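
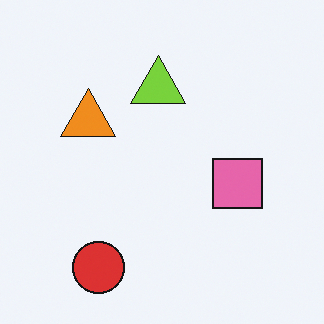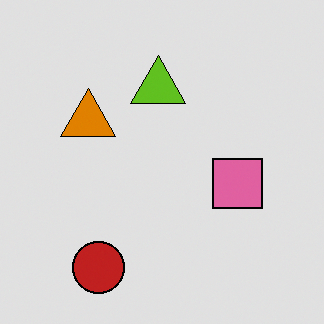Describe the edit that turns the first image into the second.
The second image is the first posterized to a reduced palette.

Each flat color has snapped to a coarser quantized level — most visibly, the near-white background has dropped to a flat grey.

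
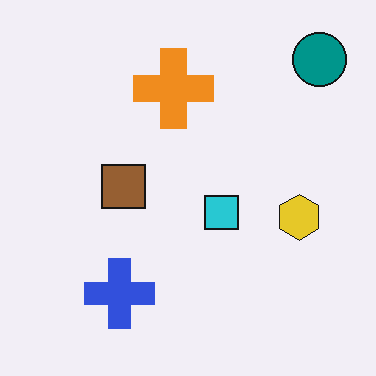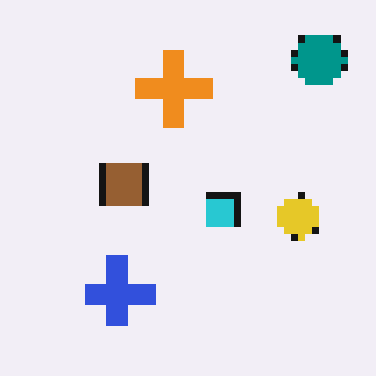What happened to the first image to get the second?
This is the original image moderately pixelated.

Shapes are reduced to large square blocks; fine edges and outlines are lost — a downscale-then-upscale (mosaic) effect.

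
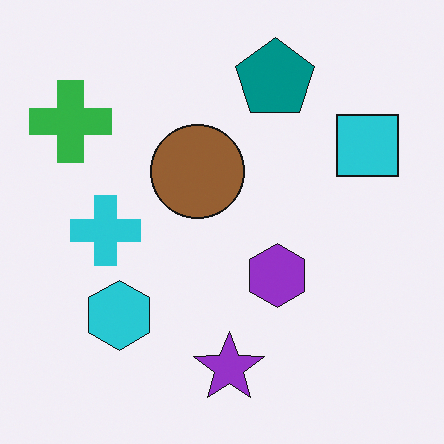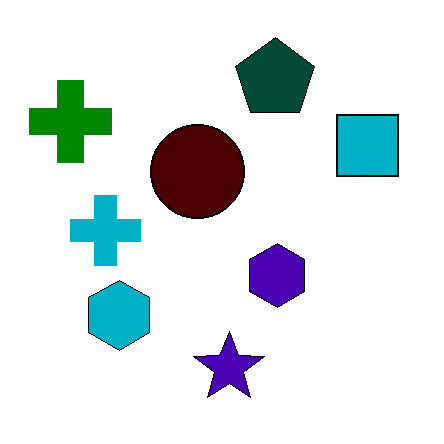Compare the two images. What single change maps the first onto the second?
The second image is the first boosted in contrast.

Tones are pushed away from mid-grey across the whole image — a global contrast change.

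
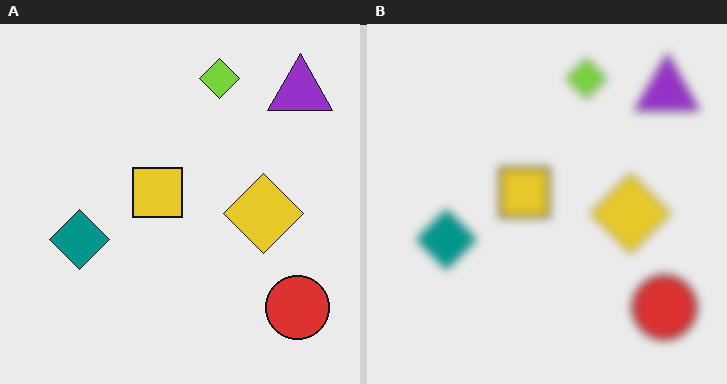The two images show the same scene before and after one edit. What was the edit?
This is the original image noticeably gaussian-blurred.

Shape edges and outlines are uniformly softened across the whole image.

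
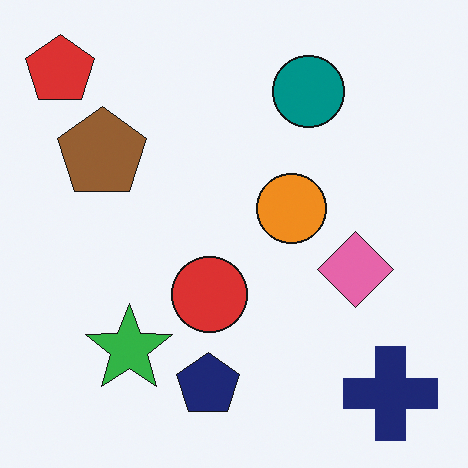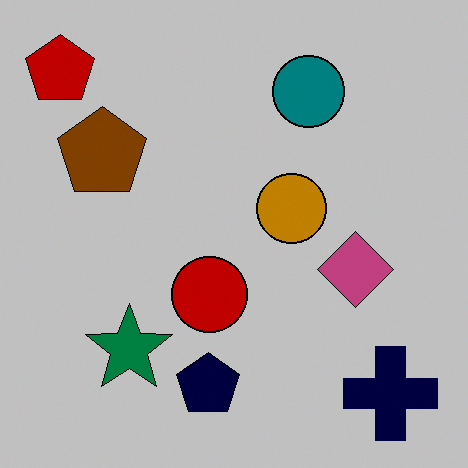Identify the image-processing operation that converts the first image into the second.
This is the original image aggressively posterized.

Each flat color has snapped to a coarser quantized level — most visibly, the near-white background has dropped to a flat grey.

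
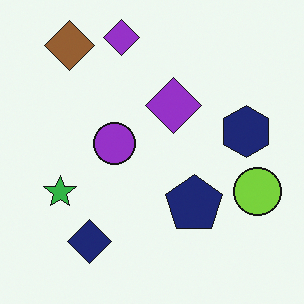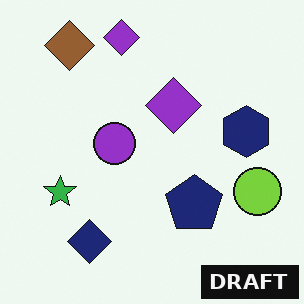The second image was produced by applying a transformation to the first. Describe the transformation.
The second image is the first watermarked with the text "DRAFT" in the lower-right corner.

A dark label reading "DRAFT" appears in the lower-right corner.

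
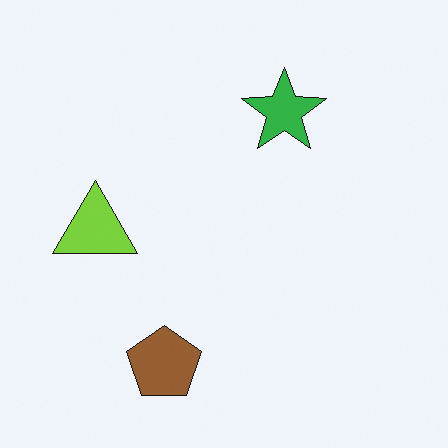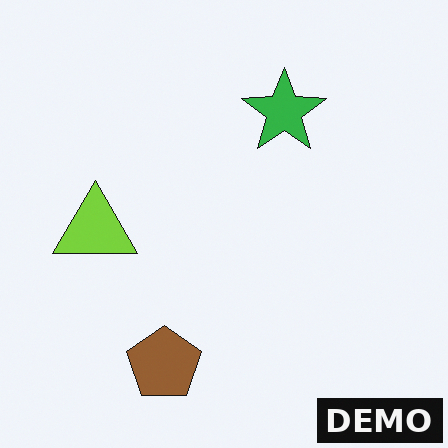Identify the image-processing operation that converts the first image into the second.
Watermarked with the text "DEMO" in the lower-right corner.

A dark label reading "DEMO" appears in the lower-right corner.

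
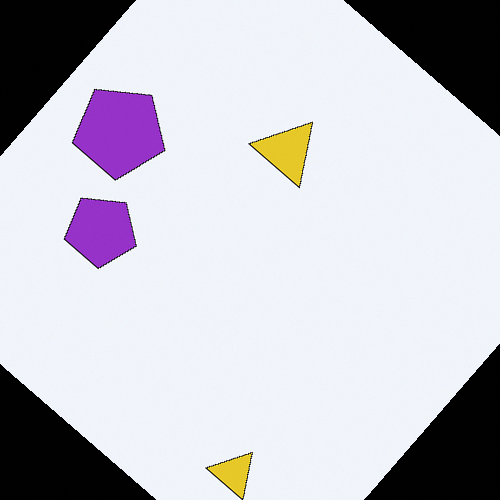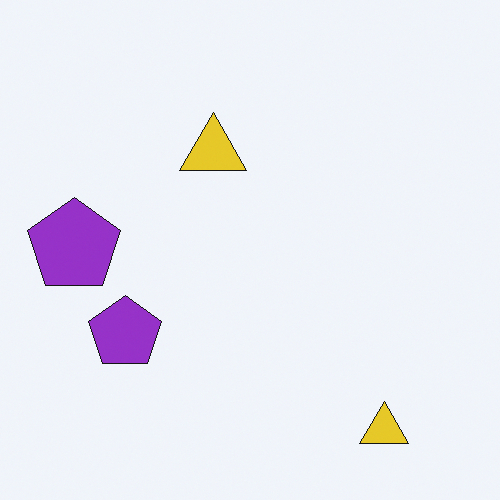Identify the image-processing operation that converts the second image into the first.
The transformation is: rotated clockwise by a large amount — several tens of degrees.

Every shape is tilted by the same angle and the image corners show triangular fill wedges — a whole-image rotation by a non-right angle.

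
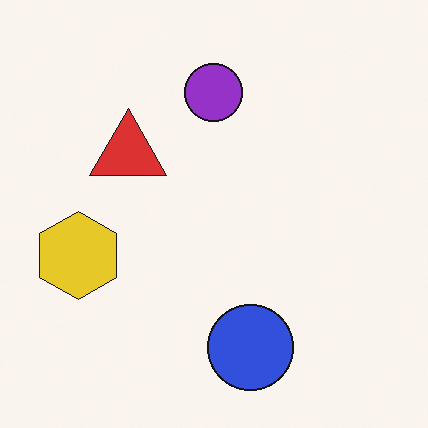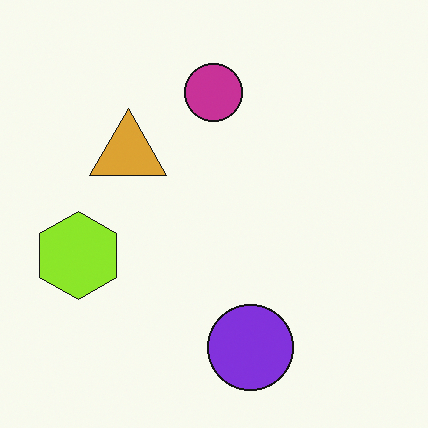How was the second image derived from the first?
The image was hue-shifted by a small amount.

Every shape's color has rotated by the same amount around the hue wheel — a uniform hue shift.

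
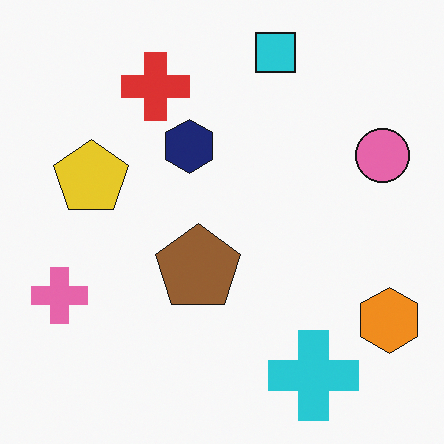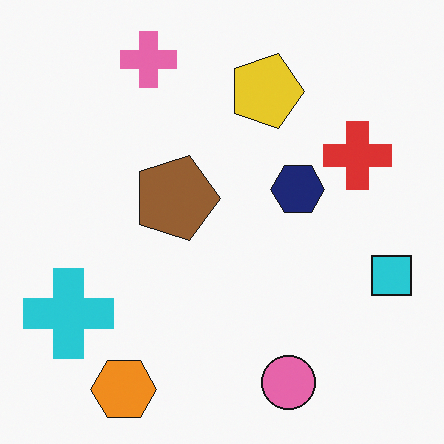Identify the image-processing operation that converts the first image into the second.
The transformation is: rotated 90° clockwise.

The orange hexagon sits in the bottom-right of the first image and the bottom-left of the second — consistent with a whole-image 90° clockwise rotation.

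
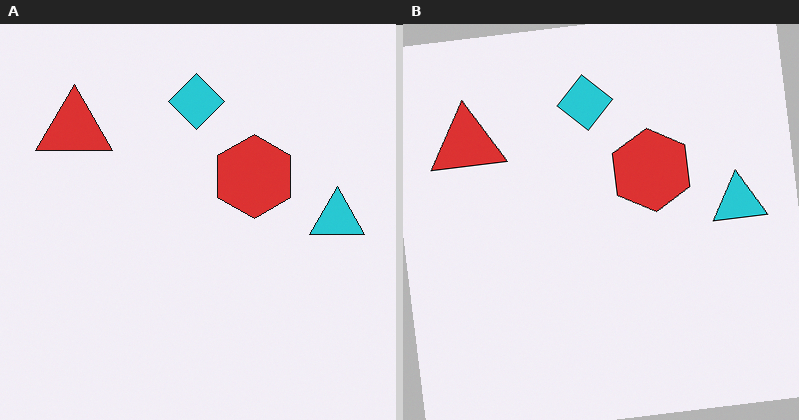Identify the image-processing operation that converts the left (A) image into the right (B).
This is the original image rotated counter-clockwise by a slight angle.

Every shape is tilted by the same angle and the image corners show triangular fill wedges — a whole-image rotation by a non-right angle.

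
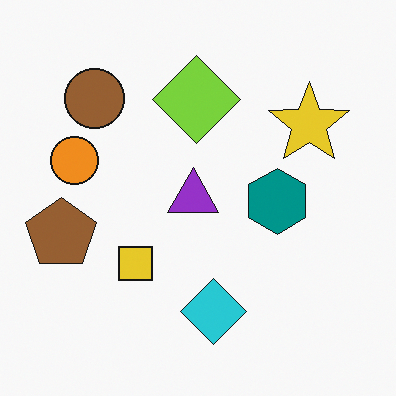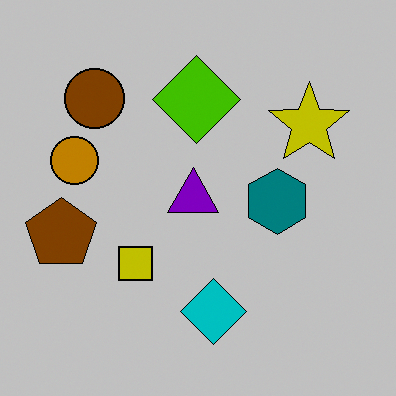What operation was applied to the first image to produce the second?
The transformation is: aggressively posterized.

Each flat color has snapped to a coarser quantized level — most visibly, the near-white background has dropped to a flat grey.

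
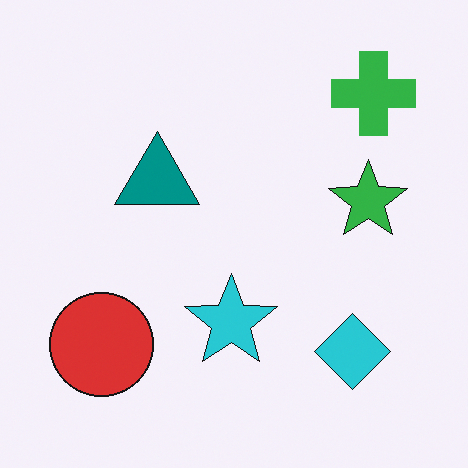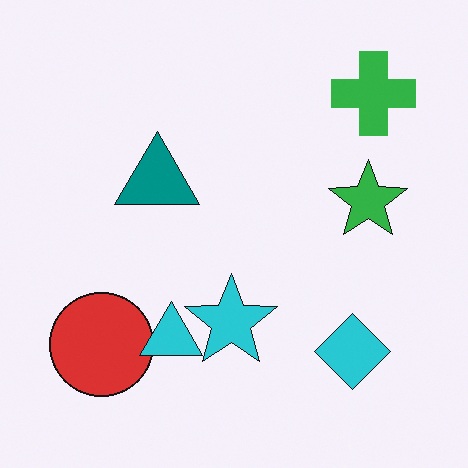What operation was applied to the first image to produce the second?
Overlaid with an additional cyan triangle.

A cyan triangle appears in the second image that is absent from the first.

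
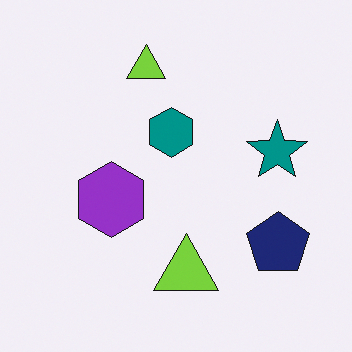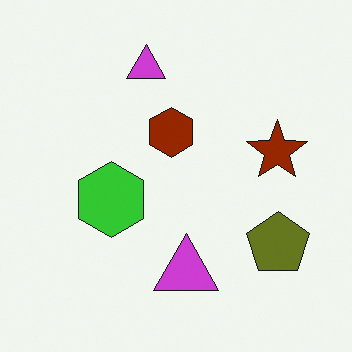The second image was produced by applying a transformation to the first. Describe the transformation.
Hue-shifted through roughly half the color wheel.

Every shape's color has rotated by the same amount around the hue wheel — a uniform hue shift.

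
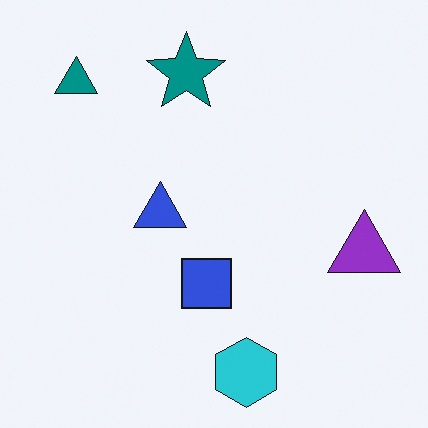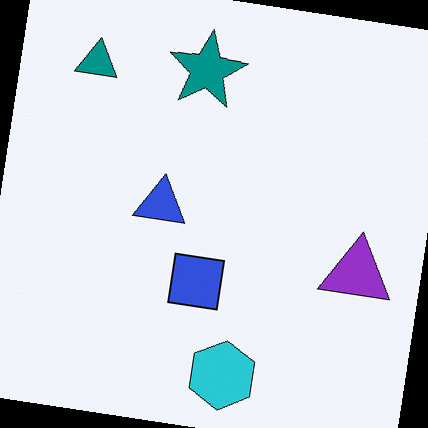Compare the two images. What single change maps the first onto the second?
This is the original image rotated clockwise by a slight angle.

Every shape is tilted by the same angle and the image corners show triangular fill wedges — a whole-image rotation by a non-right angle.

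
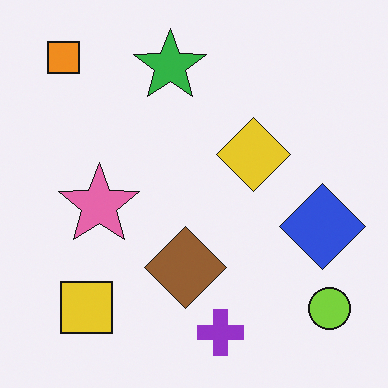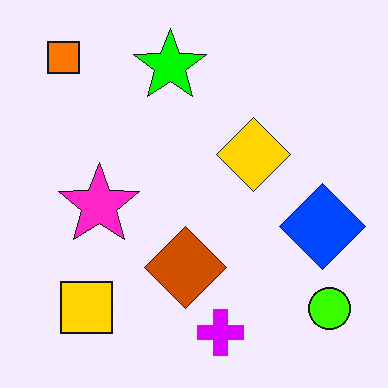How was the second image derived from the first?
Heavily oversaturated.

All colors are more vivid — a global saturation change.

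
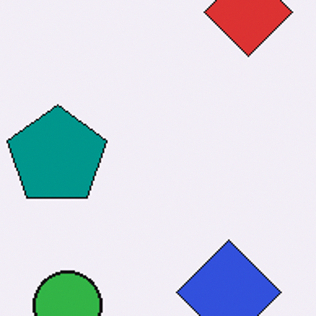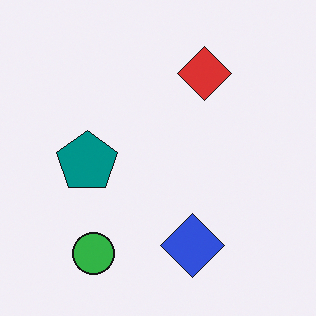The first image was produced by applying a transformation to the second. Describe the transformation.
This is the original image cropped tightly and scaled back up.

The visible shapes are larger and the field of view is narrower; shapes near the original edges may be partly or wholly outside the frame — a crop-and-rescale.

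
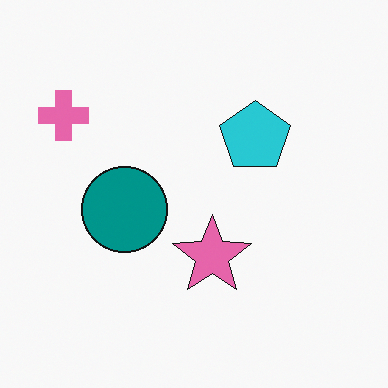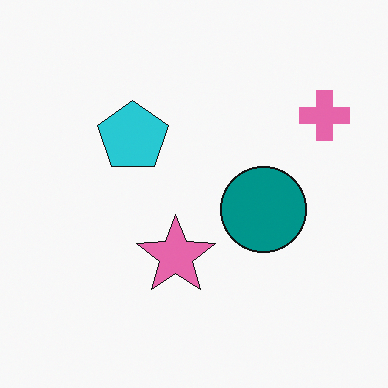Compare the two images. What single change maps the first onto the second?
The transformation is: flipped horizontally (left ↔ right).

The pink cross is in the top-left of the first image and the top-right of the second — shapes on opposite sides of the vertical midline have swapped in a mirror flip.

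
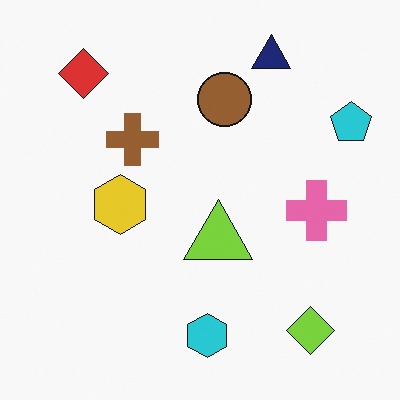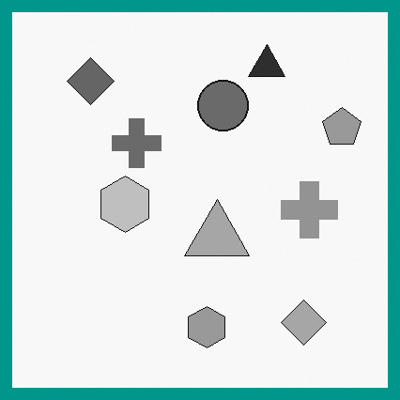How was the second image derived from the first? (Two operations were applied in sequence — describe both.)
The image was converted to grayscale, then framed with a teal border.

All color is removed — every shape is now a shade of grey. A solid teal frame runs around the edge of the second image, with the content slightly shrunk inside it.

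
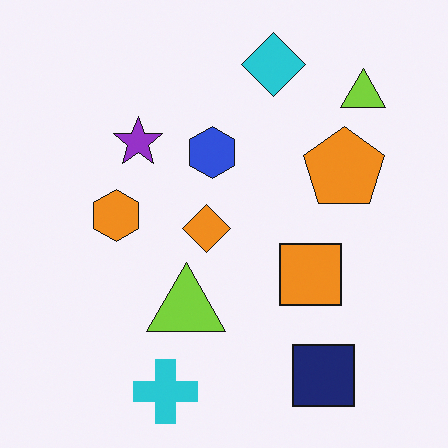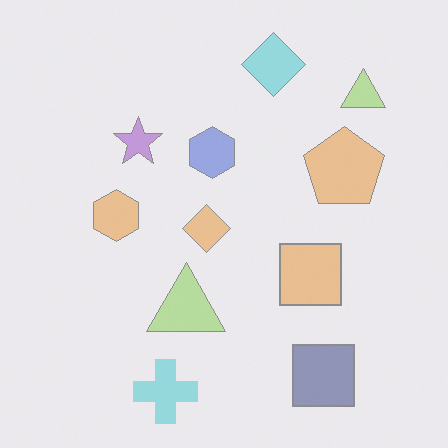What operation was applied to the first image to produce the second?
The transformation is: washed out (contrast reduced).

Tones are pushed toward mid-grey across the whole image — a global contrast change.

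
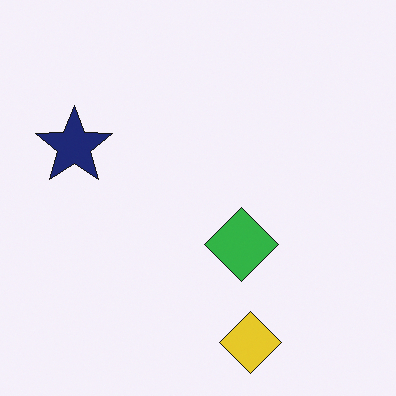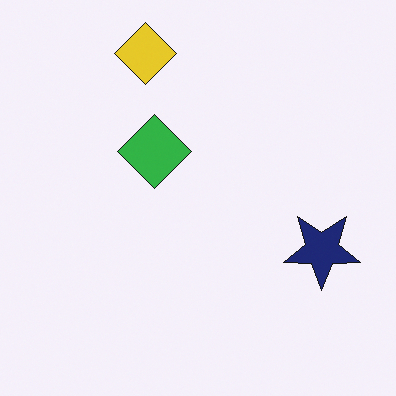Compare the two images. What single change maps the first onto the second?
It was rotated 180°.

The yellow diamond sits in the bottom of the first image and the top of the second — consistent with a whole-image 180° rotation.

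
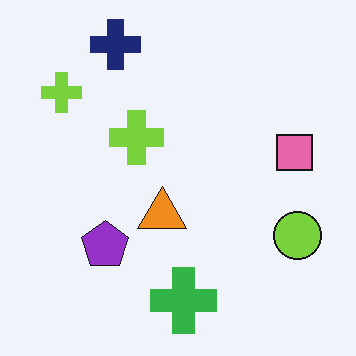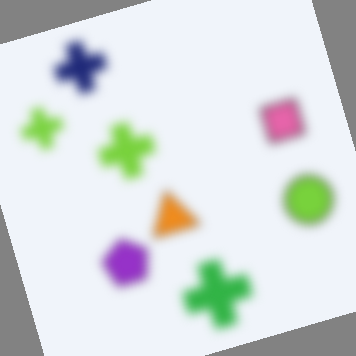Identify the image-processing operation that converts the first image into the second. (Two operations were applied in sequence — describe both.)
This is the original image strongly gaussian-blurred, then rotated counter-clockwise by a moderate amount.

Shape edges and outlines are uniformly softened across the whole image. Every shape is tilted by the same angle and the image corners show triangular fill wedges — a whole-image rotation by a non-right angle.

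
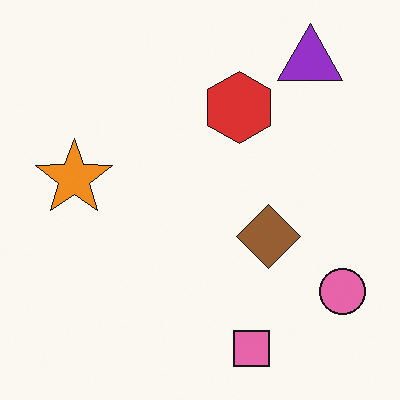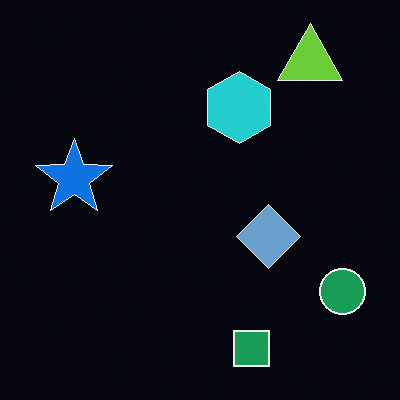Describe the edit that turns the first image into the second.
The second image is the first color-inverted (negative).

The light background has become dark and every shape's color is its complement — a photographic negative.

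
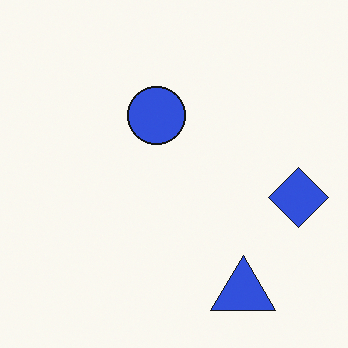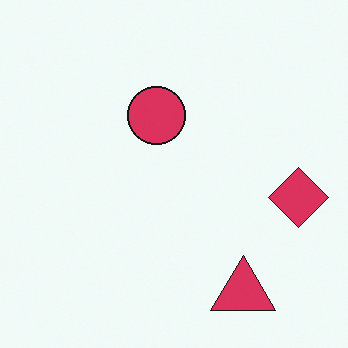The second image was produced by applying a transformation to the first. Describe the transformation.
It was hue-shifted noticeably.

Every shape's color has rotated by the same amount around the hue wheel — a uniform hue shift.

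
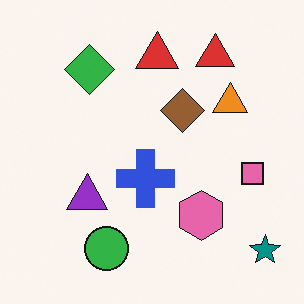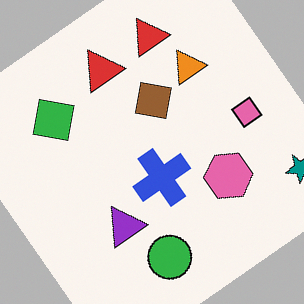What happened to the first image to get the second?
The second image is the first rotated counter-clockwise by a large amount — several tens of degrees.

Every shape is tilted by the same angle and the image corners show triangular fill wedges — a whole-image rotation by a non-right angle.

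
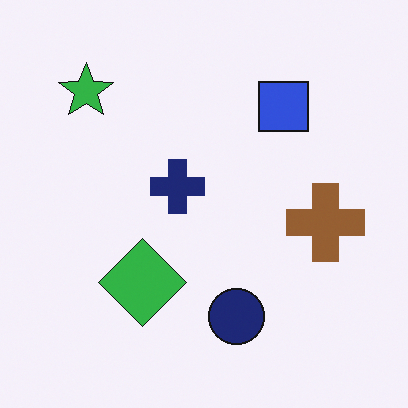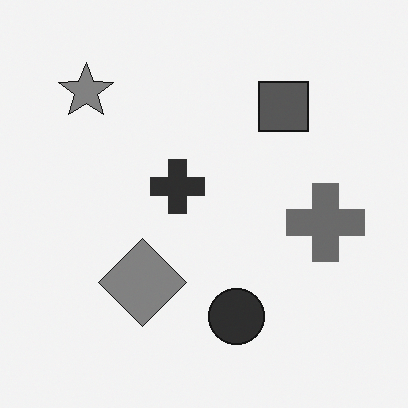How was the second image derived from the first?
This is the original image converted to grayscale.

All color is removed — every shape is now a shade of grey.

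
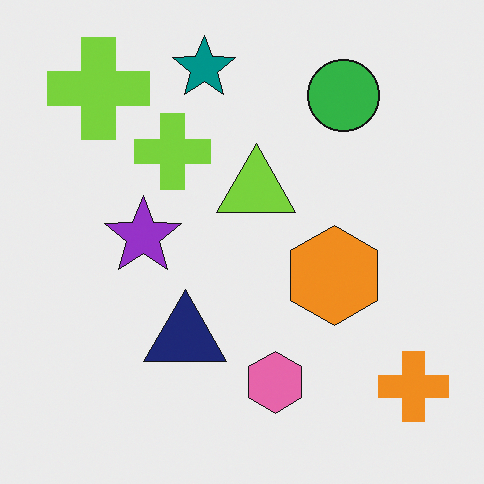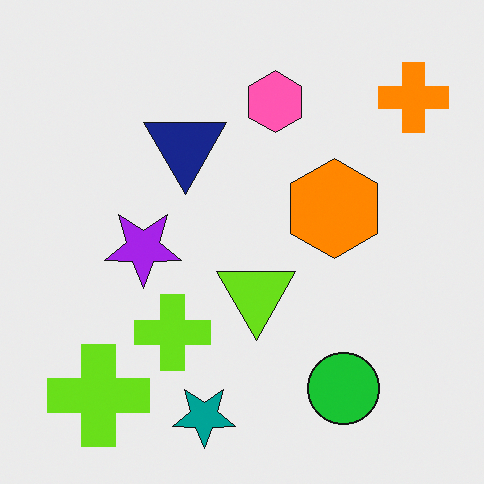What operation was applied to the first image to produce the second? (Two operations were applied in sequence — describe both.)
This is the original image slightly oversaturated, then flipped vertically (top ↔ bottom).

All colors are more vivid — a global saturation change. The teal star is in the top of the first image and the bottom of the second — shapes on opposite sides of the horizontal midline have swapped in a mirror flip.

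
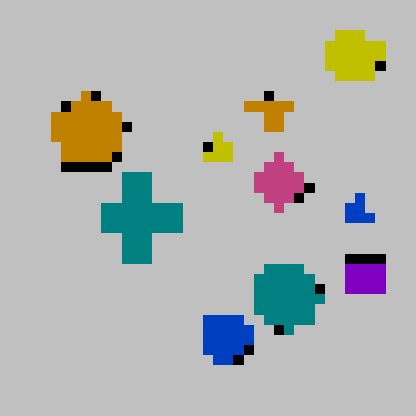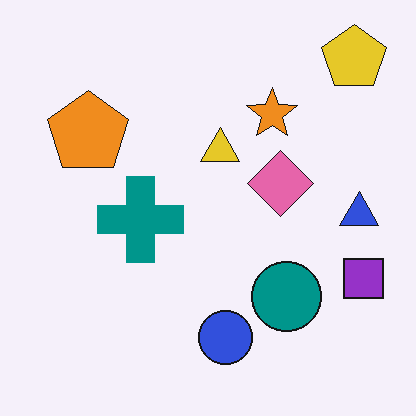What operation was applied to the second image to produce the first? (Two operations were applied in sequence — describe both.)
This is the original image aggressively posterized, then heavily pixelated into large blocks.

Each flat color has snapped to a coarser quantized level — most visibly, the near-white background has dropped to a flat grey. Shapes are reduced to large square blocks; fine edges and outlines are lost — a downscale-then-upscale (mosaic) effect.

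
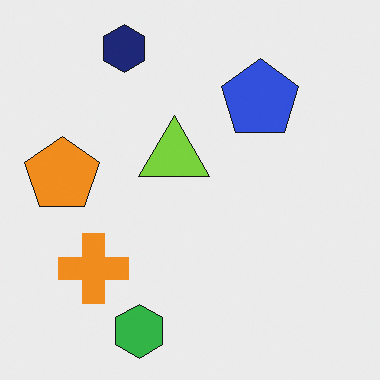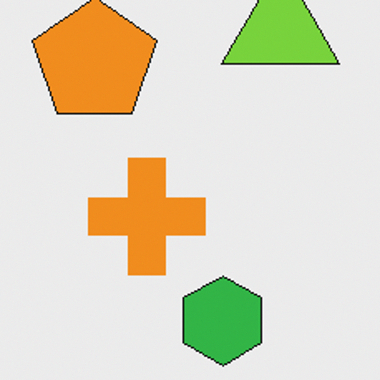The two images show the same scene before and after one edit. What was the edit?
The transformation is: cropped to a noticeably smaller region and rescaled.

The visible shapes are larger and the field of view is narrower; shapes near the original edges may be partly or wholly outside the frame — a crop-and-rescale.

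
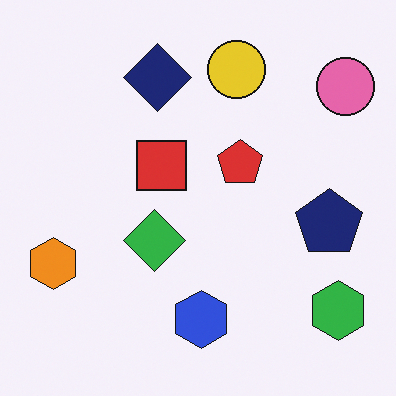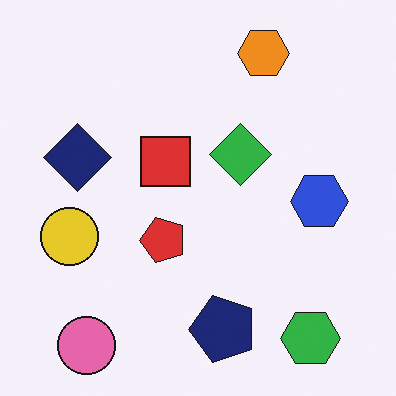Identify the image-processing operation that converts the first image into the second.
The transformation is: transposed (reflected across the top-left ↔ bottom-right diagonal).

Shapes have swapped their row and column positions — what was in the top-right is now in the bottom-left — a diagonal reflection.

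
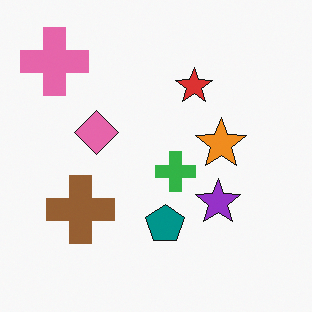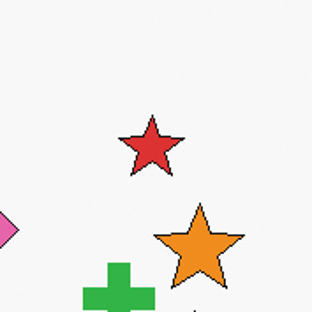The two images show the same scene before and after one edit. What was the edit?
Cropped to a noticeably smaller region and rescaled.

The visible shapes are larger and the field of view is narrower; shapes near the original edges may be partly or wholly outside the frame — a crop-and-rescale.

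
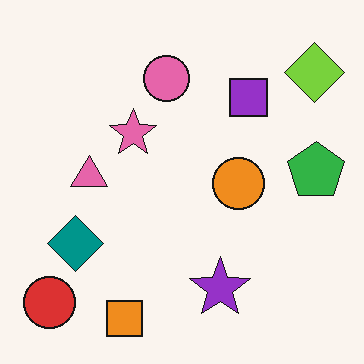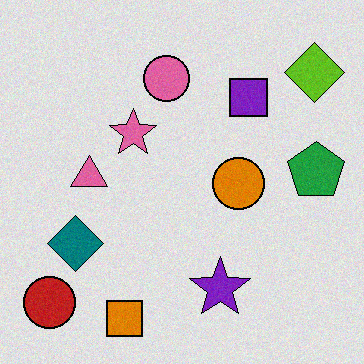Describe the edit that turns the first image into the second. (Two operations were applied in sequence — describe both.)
The image was moderately posterized, then degraded with subtle gaussian noise.

Each flat color has snapped to a coarser quantized level — most visibly, the near-white background has dropped to a flat grey. Random speckle covers the whole image, including the flat background.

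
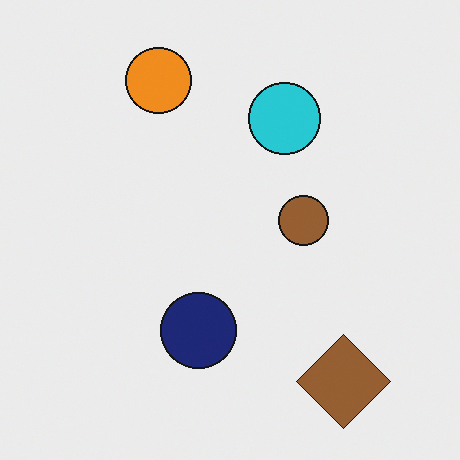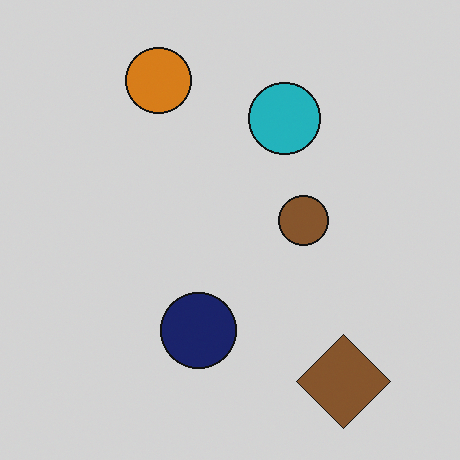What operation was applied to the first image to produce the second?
Darkened a little.

Every pixel — background and shapes alike — is uniformly darkened.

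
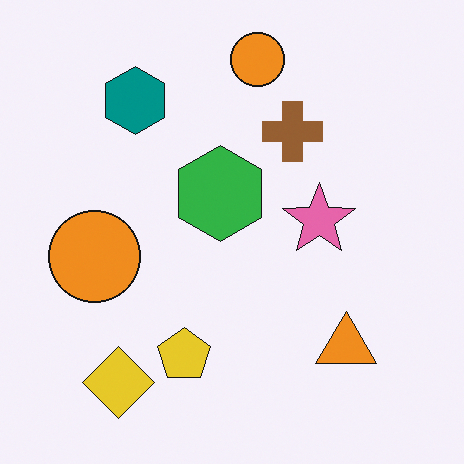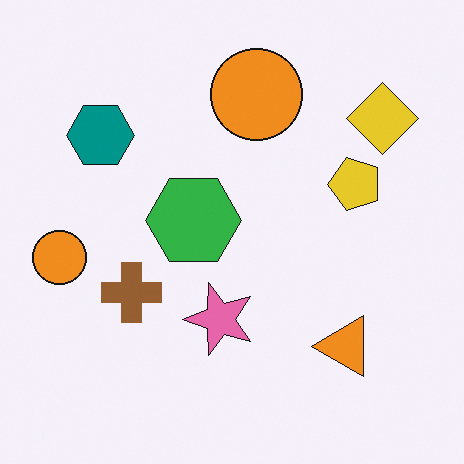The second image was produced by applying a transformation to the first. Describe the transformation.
Transposed (reflected across the top-left ↔ bottom-right diagonal).

Shapes have swapped their row and column positions — what was in the top-right is now in the bottom-left — a diagonal reflection.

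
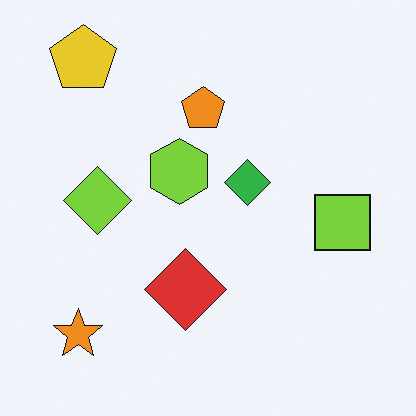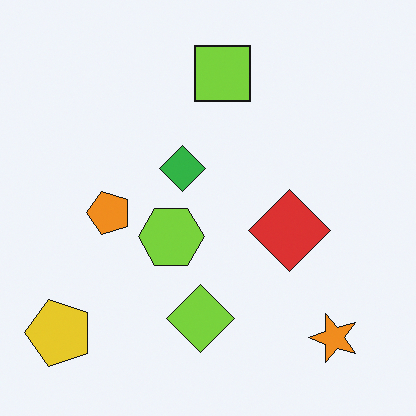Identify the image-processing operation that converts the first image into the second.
The image was rotated 90° counter-clockwise.

The yellow pentagon sits in the top-left of the first image and the bottom-left of the second — consistent with a whole-image 90° counter-clockwise rotation.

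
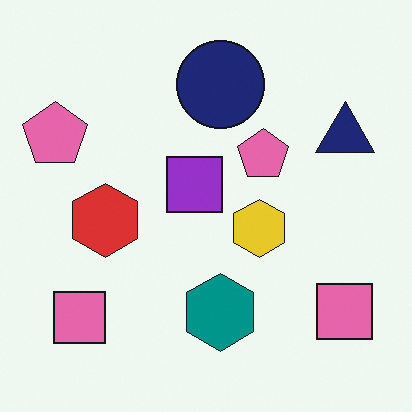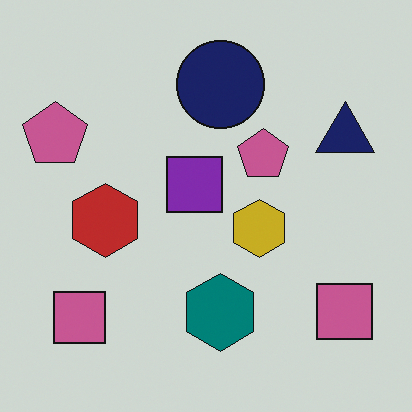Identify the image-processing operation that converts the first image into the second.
It was darkened a little.

Every pixel — background and shapes alike — is uniformly darkened.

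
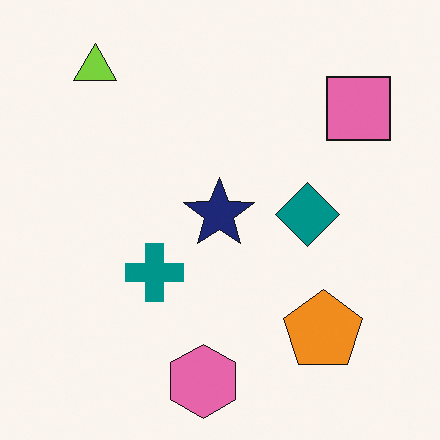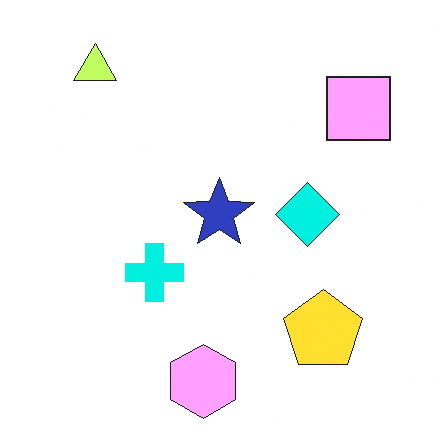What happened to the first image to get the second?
The transformation is: noticeably brightened.

Every pixel — background and shapes alike — is uniformly brightened.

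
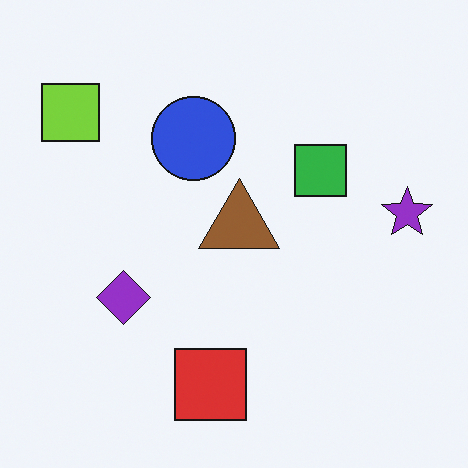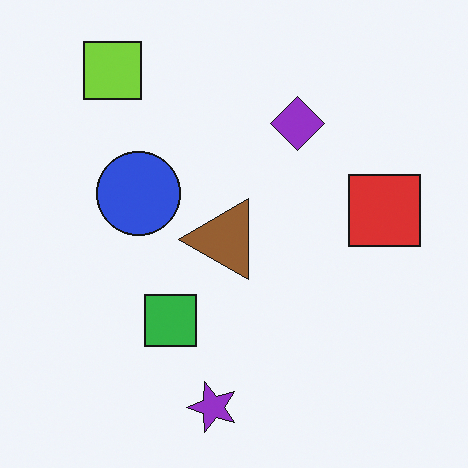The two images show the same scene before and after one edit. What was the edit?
The transformation is: transposed (reflected across the top-left ↔ bottom-right diagonal).

Shapes have swapped their row and column positions — what was in the top-right is now in the bottom-left — a diagonal reflection.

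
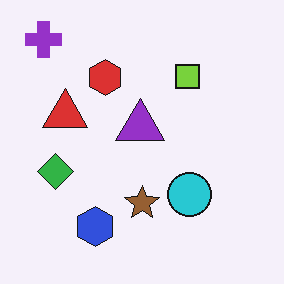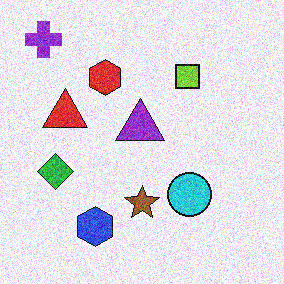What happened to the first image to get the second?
Degraded with heavy additive noise.

Random speckle covers the whole image, including the flat background.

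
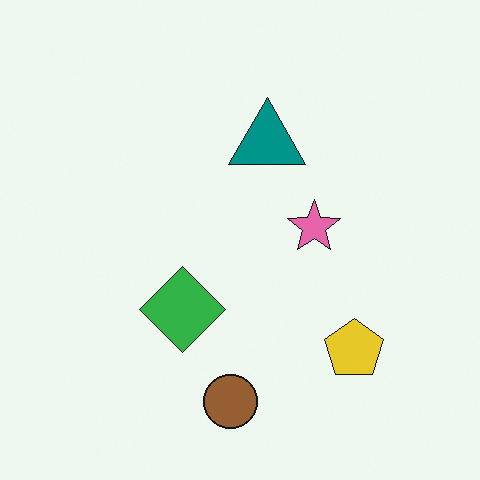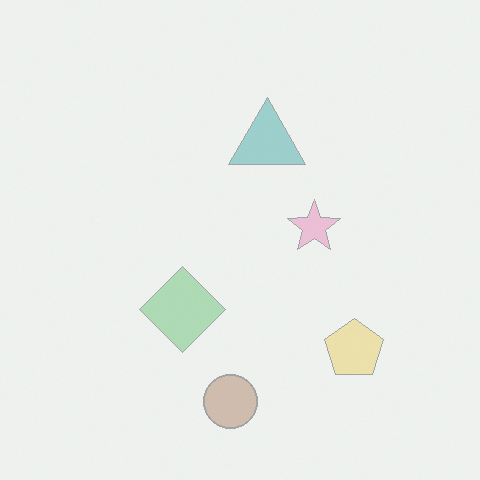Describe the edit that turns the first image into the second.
The transformation is: given much lower contrast.

Tones are pushed toward mid-grey across the whole image — a global contrast change.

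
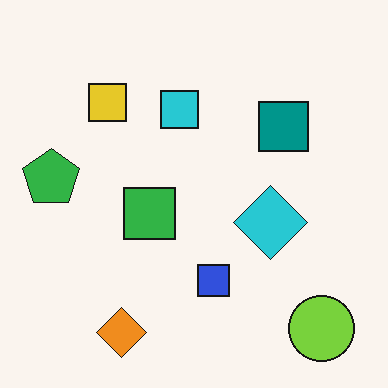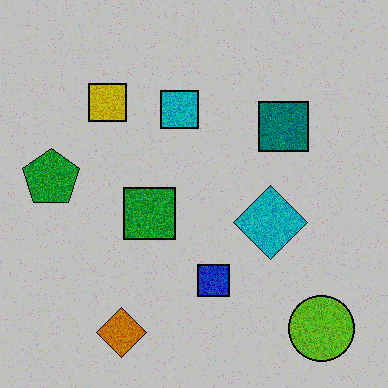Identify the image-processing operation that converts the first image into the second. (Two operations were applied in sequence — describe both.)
Degraded with moderate additive noise, then heavily posterized to just a handful of flat colors.

Random speckle covers the whole image, including the flat background. Each flat color has snapped to a coarser quantized level — most visibly, the near-white background has dropped to a flat grey.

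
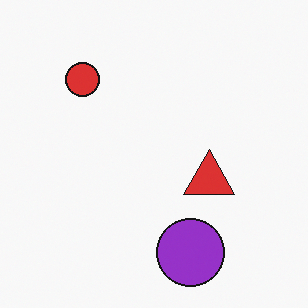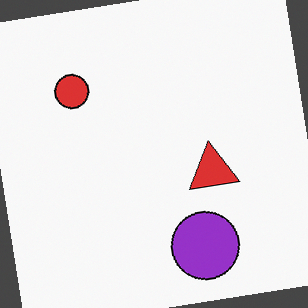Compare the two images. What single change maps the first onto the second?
The second image is the first rotated counter-clockwise by a slight angle.

Every shape is tilted by the same angle and the image corners show triangular fill wedges — a whole-image rotation by a non-right angle.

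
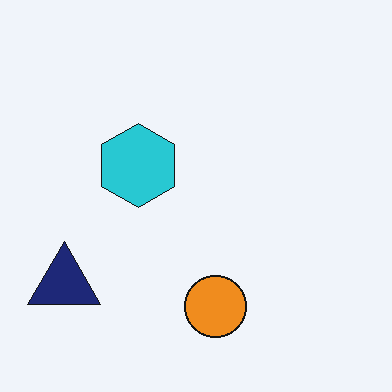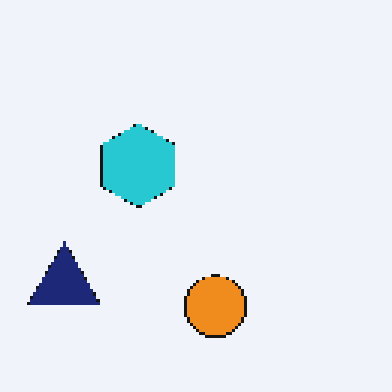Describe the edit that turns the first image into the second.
It was lightly pixelated (a mild mosaic effect).

Shapes are reduced to large square blocks; fine edges and outlines are lost — a downscale-then-upscale (mosaic) effect.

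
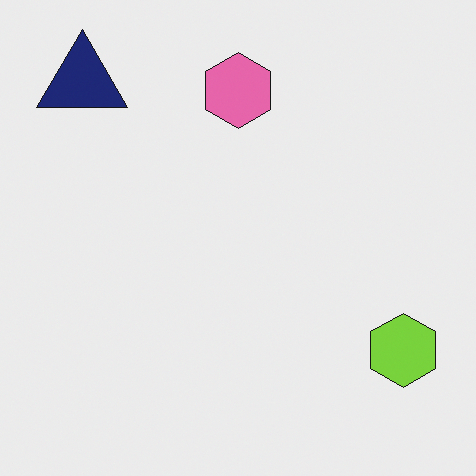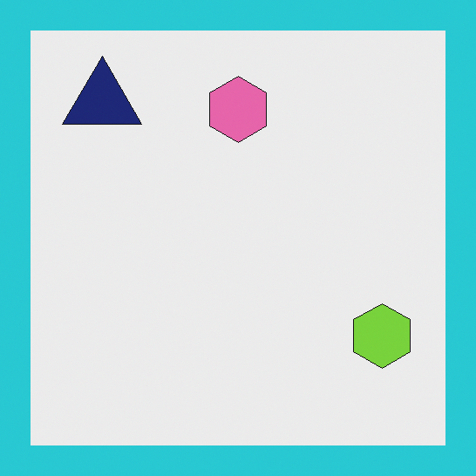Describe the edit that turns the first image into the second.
The image was framed with a cyan border.

A solid cyan frame runs around the edge of the second image, with the content slightly shrunk inside it.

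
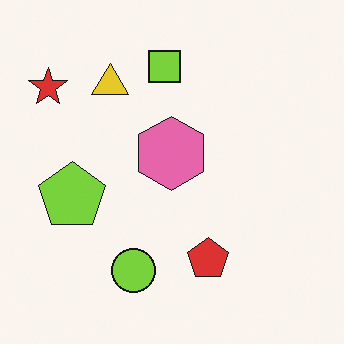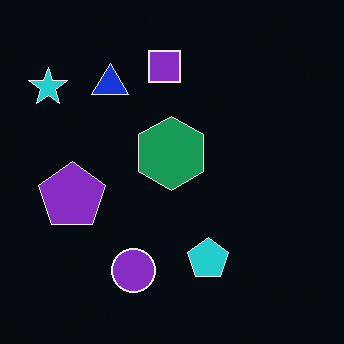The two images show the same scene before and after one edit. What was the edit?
It was color-inverted (negative).

The light background has become dark and every shape's color is its complement — a photographic negative.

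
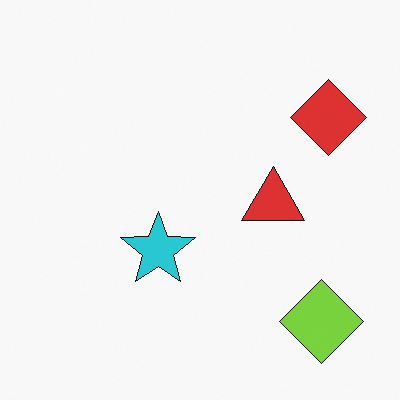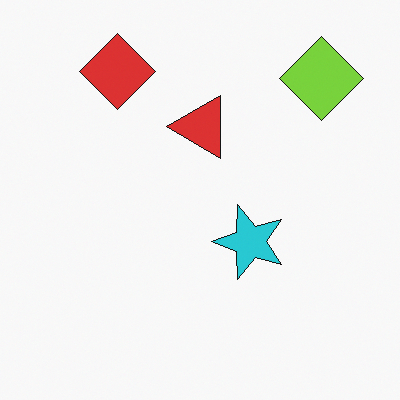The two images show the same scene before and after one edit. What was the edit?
Rotated 90° counter-clockwise.

The lime diamond sits in the bottom-right of the first image and the top-right of the second — consistent with a whole-image 90° counter-clockwise rotation.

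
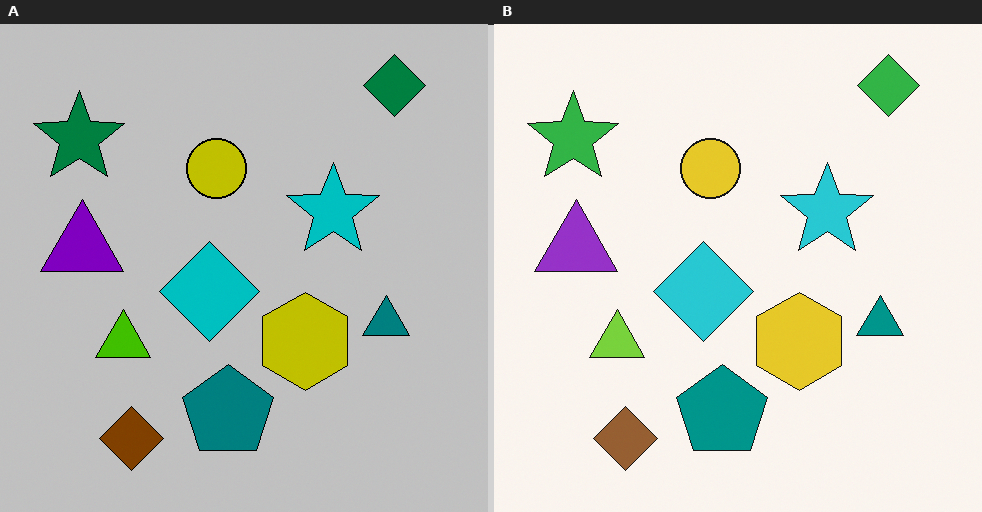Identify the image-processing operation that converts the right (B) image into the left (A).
Heavily posterized to just a handful of flat colors.

Each flat color has snapped to a coarser quantized level — most visibly, the near-white background has dropped to a flat grey.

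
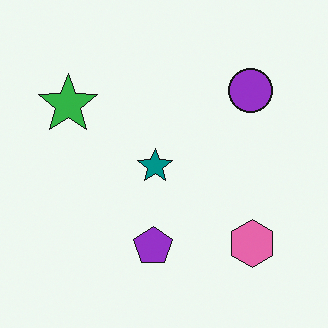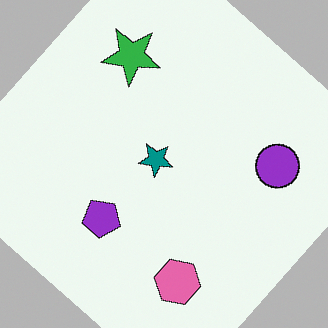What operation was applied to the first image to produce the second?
The transformation is: rotated clockwise by a large amount — several tens of degrees.

Every shape is tilted by the same angle and the image corners show triangular fill wedges — a whole-image rotation by a non-right angle.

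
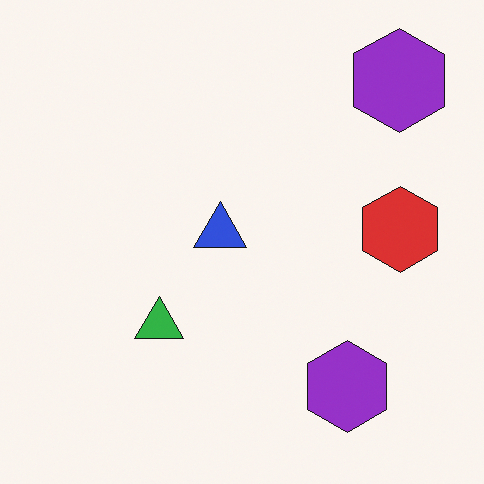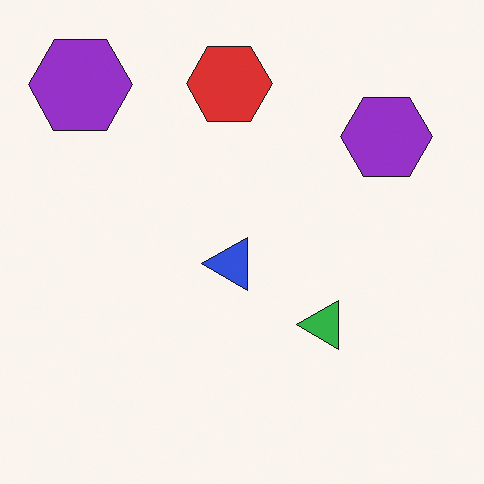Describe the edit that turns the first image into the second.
It was rotated 90° counter-clockwise.

The red hexagon sits in the right of the first image and the top of the second — consistent with a whole-image 90° counter-clockwise rotation.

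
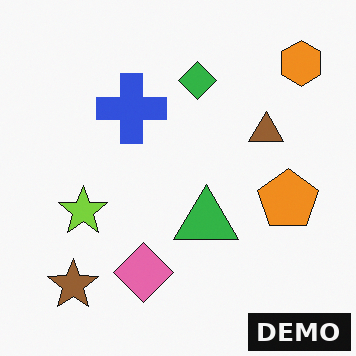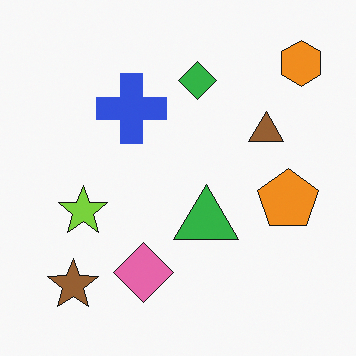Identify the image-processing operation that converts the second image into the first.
This is the original image watermarked with the text "DEMO" in the lower-right corner.

A dark label reading "DEMO" appears in the lower-right corner.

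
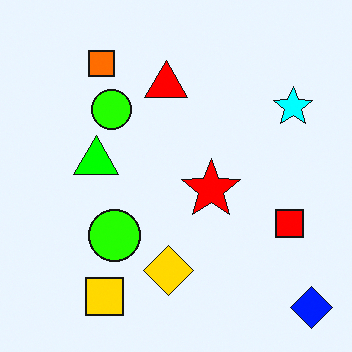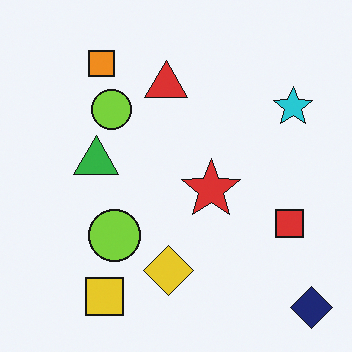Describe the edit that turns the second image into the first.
This is the original image made much more vivid (saturation change).

All colors are more vivid — a global saturation change.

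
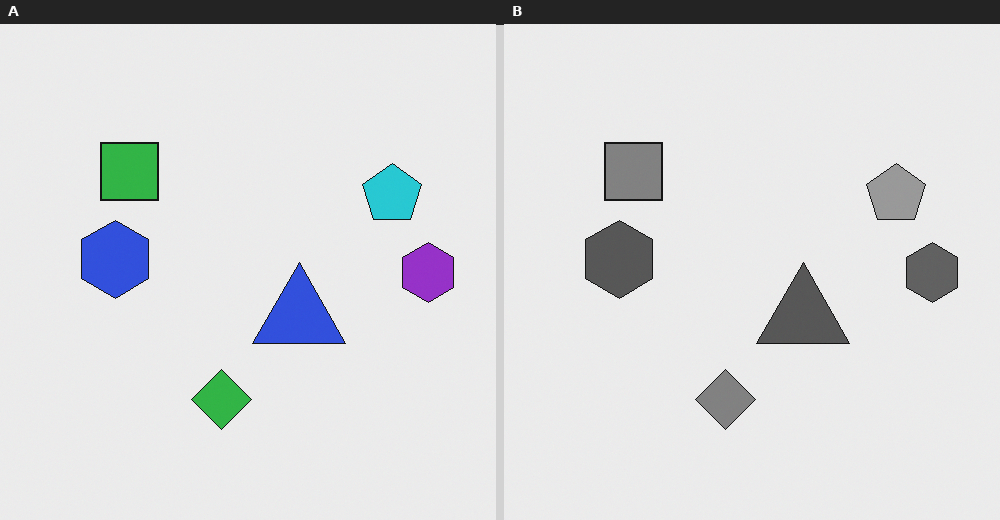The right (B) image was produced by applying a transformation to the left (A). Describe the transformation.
It was converted to grayscale.

All color is removed — every shape is now a shade of grey.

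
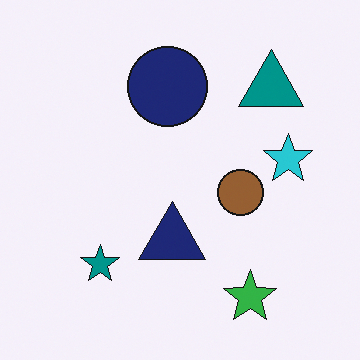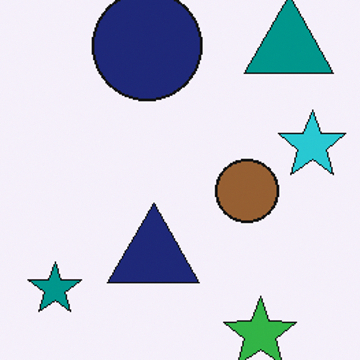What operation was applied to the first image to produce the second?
This is the original image cropped to a modestly smaller region and rescaled.

The visible shapes are larger and the field of view is narrower; shapes near the original edges may be partly or wholly outside the frame — a crop-and-rescale.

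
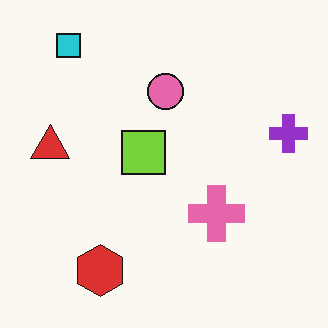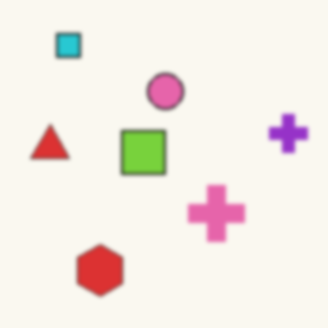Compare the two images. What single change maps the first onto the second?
The transformation is: given a subtle gaussian blur.

Shape edges and outlines are uniformly softened across the whole image.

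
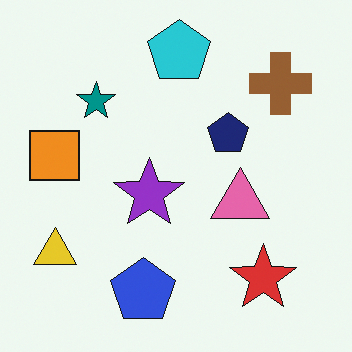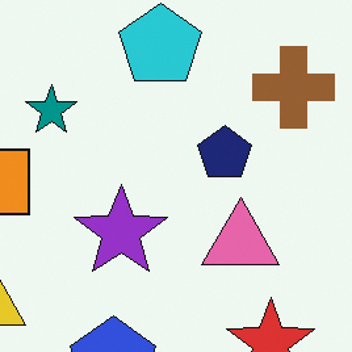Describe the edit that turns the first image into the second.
The second image is the first cropped slightly and scaled back up.

The visible shapes are larger and the field of view is narrower; shapes near the original edges may be partly or wholly outside the frame — a crop-and-rescale.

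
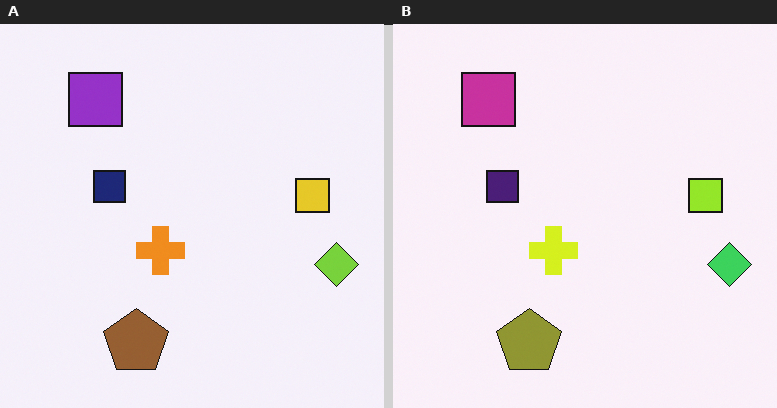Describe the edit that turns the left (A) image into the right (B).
The right (B) image is the left (A) hue-shifted slightly.

Every shape's color has rotated by the same amount around the hue wheel — a uniform hue shift.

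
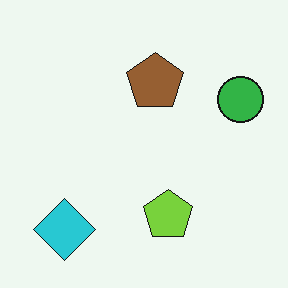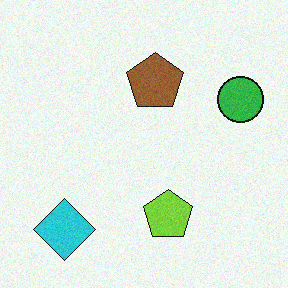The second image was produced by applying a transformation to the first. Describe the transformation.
This is the original image degraded with a light layer of grain.

Random speckle covers the whole image, including the flat background.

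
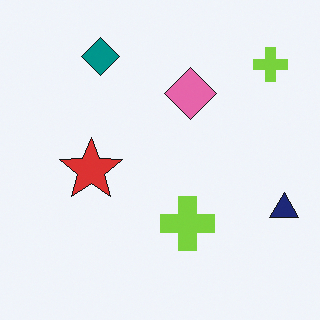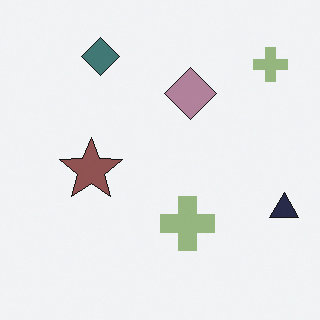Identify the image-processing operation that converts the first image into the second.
The transformation is: heavily desaturated.

All colors are more muted and greyish — a global saturation change.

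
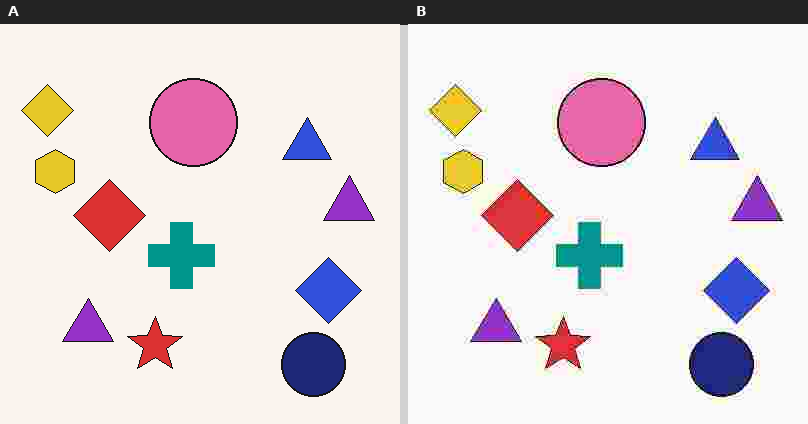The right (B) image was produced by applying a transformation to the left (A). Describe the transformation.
It was heavily JPEG-compressed with obvious blocking artifacts.

Blocky 8×8 compression artifacts appear around shape edges and the flat background shows ringing — characteristic JPEG degradation.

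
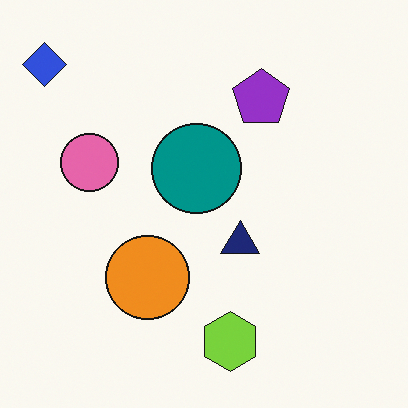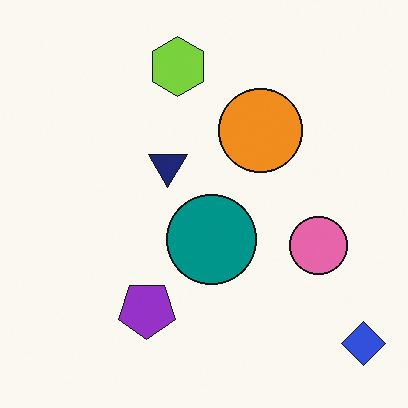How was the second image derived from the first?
This is the original image rotated 180°.

The blue diamond sits in the top-left of the first image and the bottom-right of the second — consistent with a whole-image 180° rotation.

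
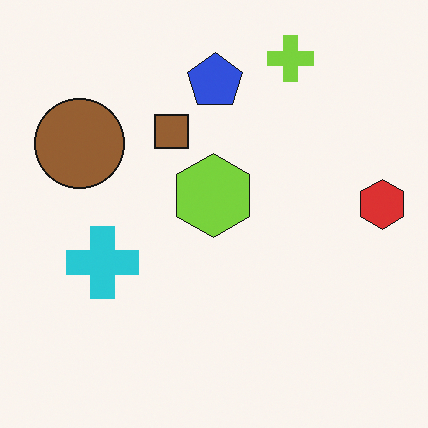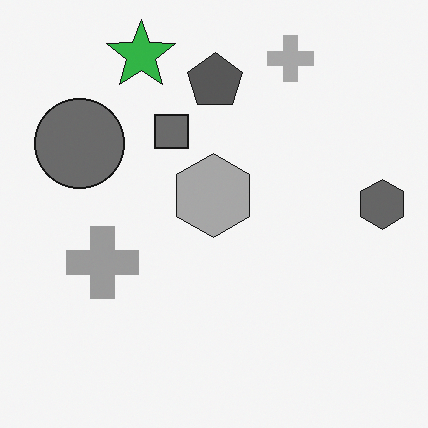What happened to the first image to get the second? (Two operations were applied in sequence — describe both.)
It was converted to grayscale, then overlaid with an additional green star.

All color is removed — every shape is now a shade of grey. A green star appears in the second image that is absent from the first.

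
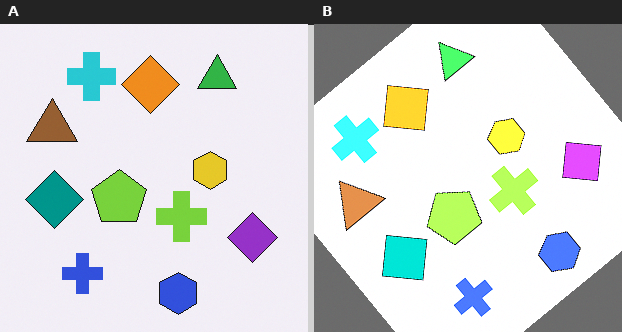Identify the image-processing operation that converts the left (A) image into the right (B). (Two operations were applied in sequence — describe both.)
The transformation is: rotated counter-clockwise by a large amount — several tens of degrees, then noticeably brightened.

Every shape is tilted by the same angle and the image corners show triangular fill wedges — a whole-image rotation by a non-right angle. Every pixel — background and shapes alike — is uniformly brightened.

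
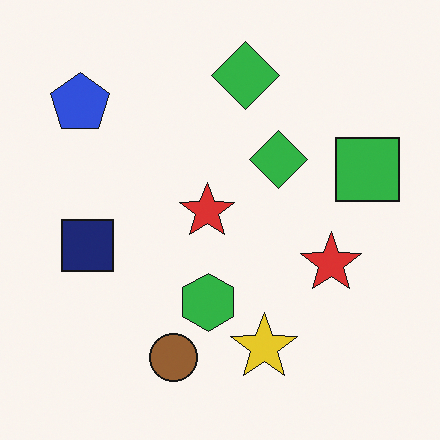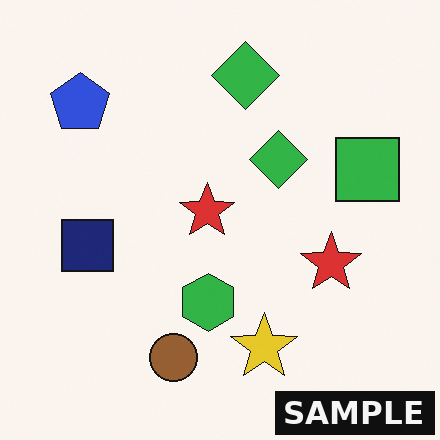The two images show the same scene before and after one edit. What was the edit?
The transformation is: watermarked with the text "SAMPLE" in the lower-right corner.

A dark label reading "SAMPLE" appears in the lower-right corner.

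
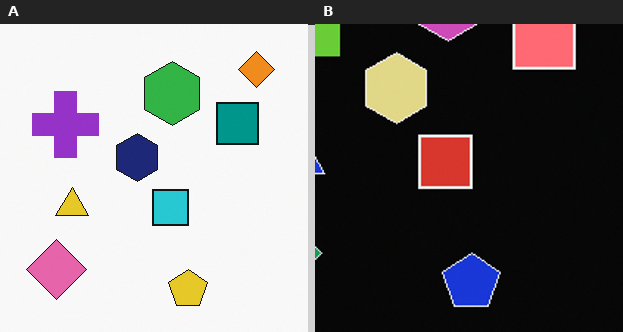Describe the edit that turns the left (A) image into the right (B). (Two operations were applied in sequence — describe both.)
This is the original image color-inverted (negative), then cropped to a modestly smaller region and rescaled.

The light background has become dark and every shape's color is its complement — a photographic negative. The visible shapes are larger and the field of view is narrower; shapes near the original edges may be partly or wholly outside the frame — a crop-and-rescale.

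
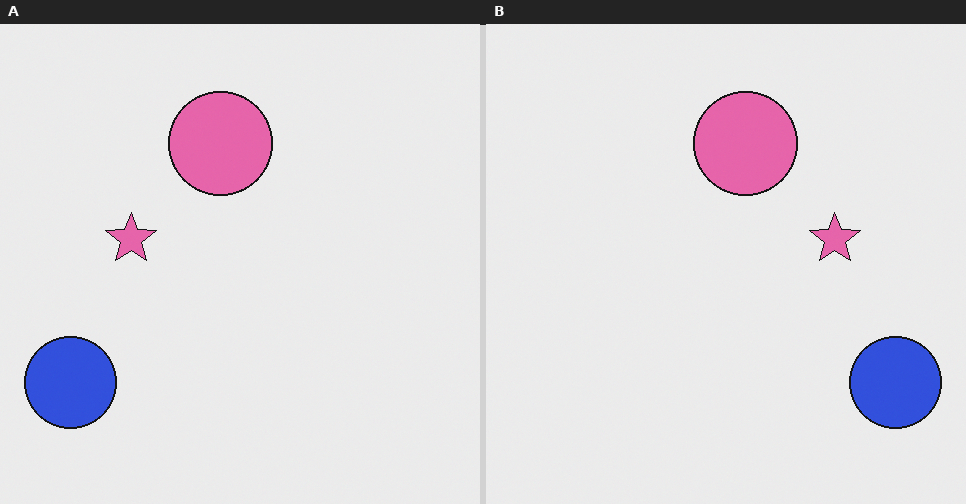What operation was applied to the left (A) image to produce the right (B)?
The right (B) image is the left (A) flipped horizontally (left ↔ right).

The blue circle is in the bottom-left of the left (A) image and the bottom-right of the right (B) — shapes on opposite sides of the vertical midline have swapped in a mirror flip.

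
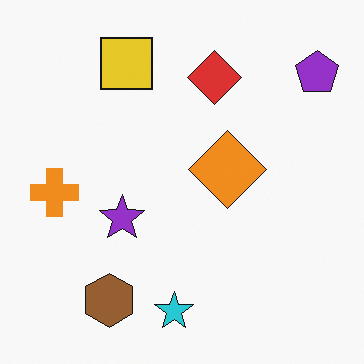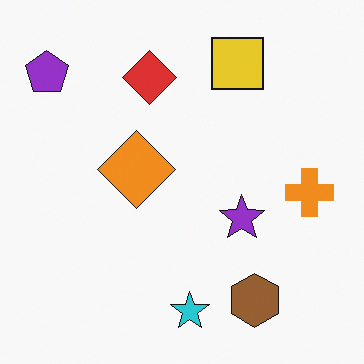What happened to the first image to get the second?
This is the original image flipped horizontally (left ↔ right).

The purple pentagon is in the top-right of the first image and the top-left of the second — shapes on opposite sides of the vertical midline have swapped in a mirror flip.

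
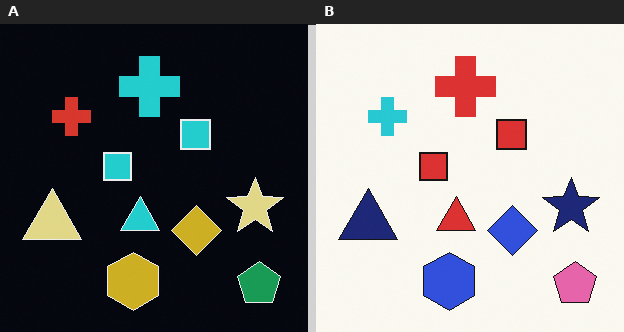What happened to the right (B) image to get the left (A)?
The transformation is: color-inverted (negative).

The light background has become dark and every shape's color is its complement — a photographic negative.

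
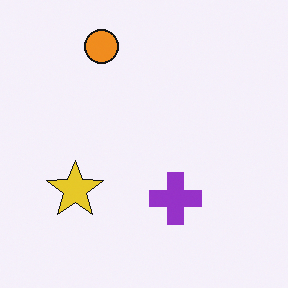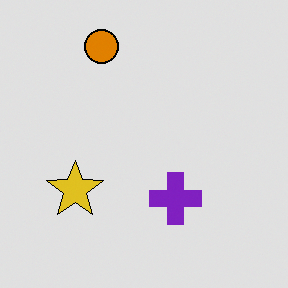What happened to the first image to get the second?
The image was posterized to a reduced palette.

Each flat color has snapped to a coarser quantized level — most visibly, the near-white background has dropped to a flat grey.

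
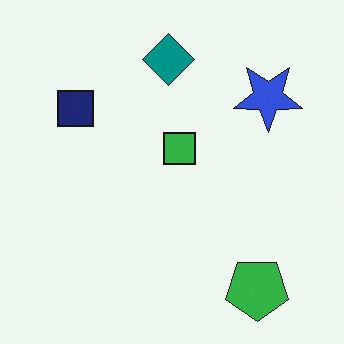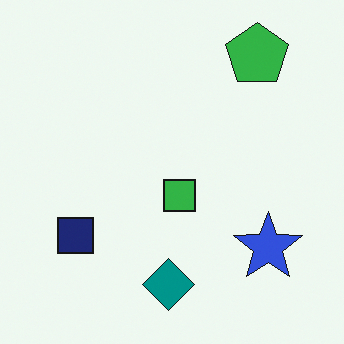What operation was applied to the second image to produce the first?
The image was flipped vertically (top ↔ bottom).

The green pentagon is in the top-right of the second image and the bottom-right of the first — shapes on opposite sides of the horizontal midline have swapped in a mirror flip.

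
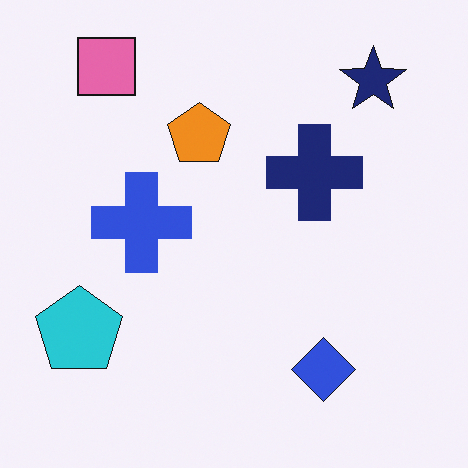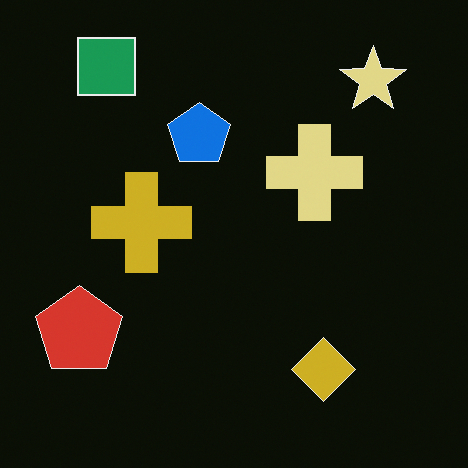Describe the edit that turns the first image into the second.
The image was color-inverted (negative).

The light background has become dark and every shape's color is its complement — a photographic negative.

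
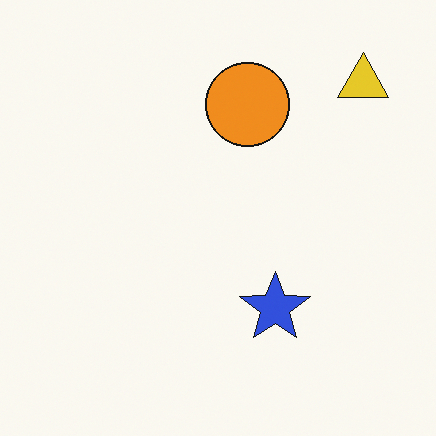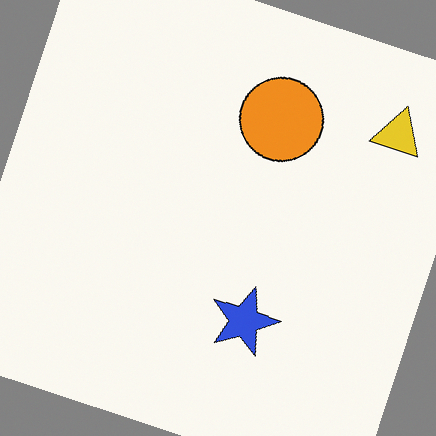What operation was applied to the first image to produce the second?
The transformation is: rotated clockwise by a moderate amount.

Every shape is tilted by the same angle and the image corners show triangular fill wedges — a whole-image rotation by a non-right angle.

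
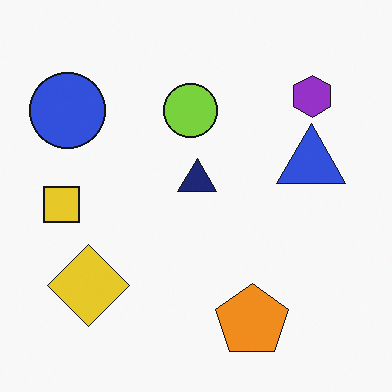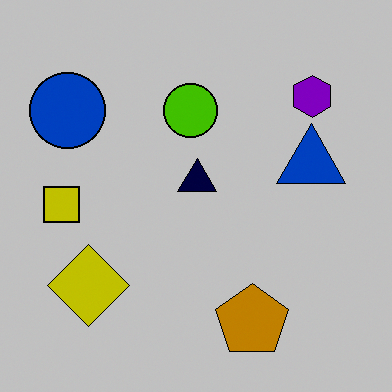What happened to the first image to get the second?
The second image is the first heavily posterized to just a handful of flat colors.

Each flat color has snapped to a coarser quantized level — most visibly, the near-white background has dropped to a flat grey.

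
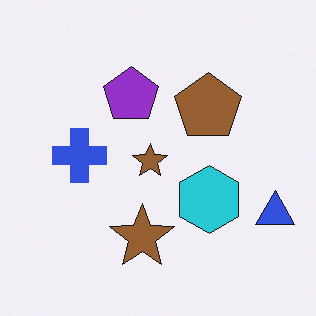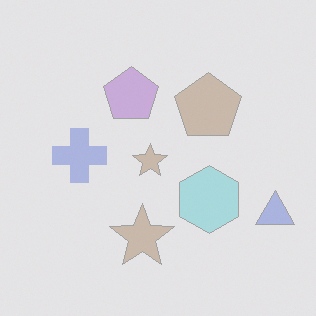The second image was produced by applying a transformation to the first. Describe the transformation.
Given much lower contrast.

Tones are pushed toward mid-grey across the whole image — a global contrast change.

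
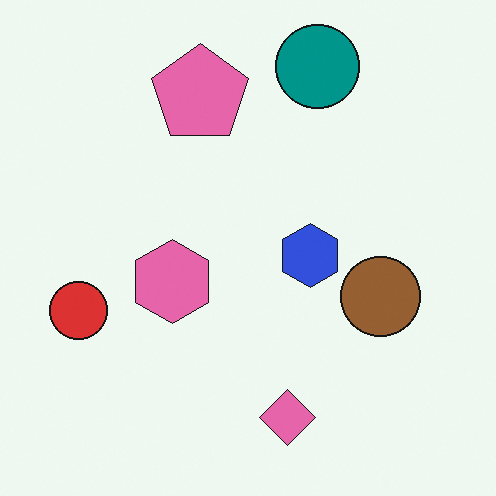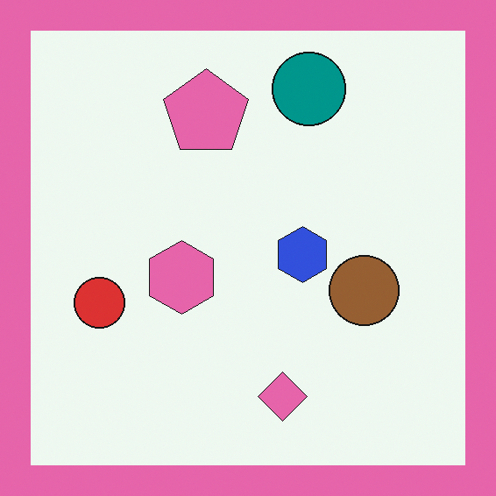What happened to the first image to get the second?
It was framed with a pink border.

A solid pink frame runs around the edge of the second image, with the content slightly shrunk inside it.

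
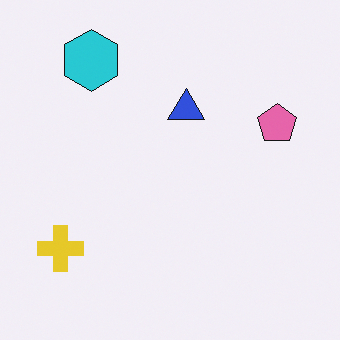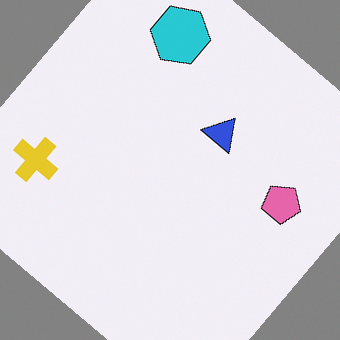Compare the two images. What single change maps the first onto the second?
The transformation is: rotated clockwise by a large amount — several tens of degrees.

Every shape is tilted by the same angle and the image corners show triangular fill wedges — a whole-image rotation by a non-right angle.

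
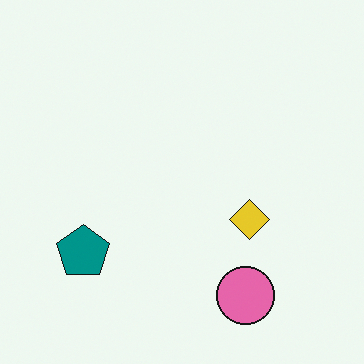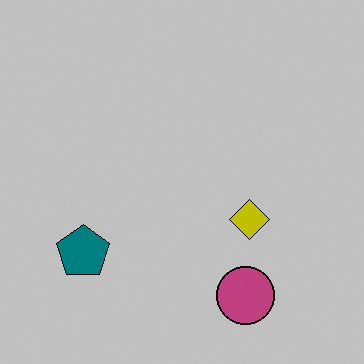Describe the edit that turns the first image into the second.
The image was heavily posterized to just a handful of flat colors.

Each flat color has snapped to a coarser quantized level — most visibly, the near-white background has dropped to a flat grey.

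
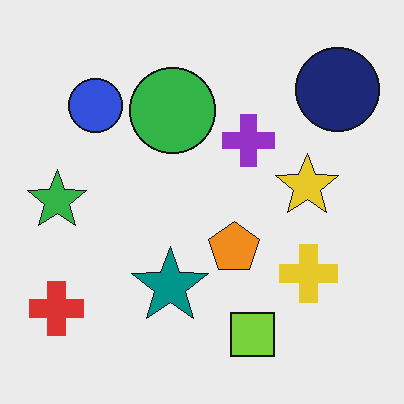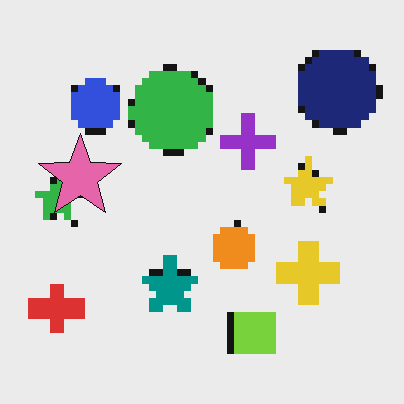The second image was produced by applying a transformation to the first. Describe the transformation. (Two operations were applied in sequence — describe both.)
Moderately pixelated, then overlaid with an additional pink star.

Shapes are reduced to large square blocks; fine edges and outlines are lost — a downscale-then-upscale (mosaic) effect. A pink star appears in the second image that is absent from the first.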